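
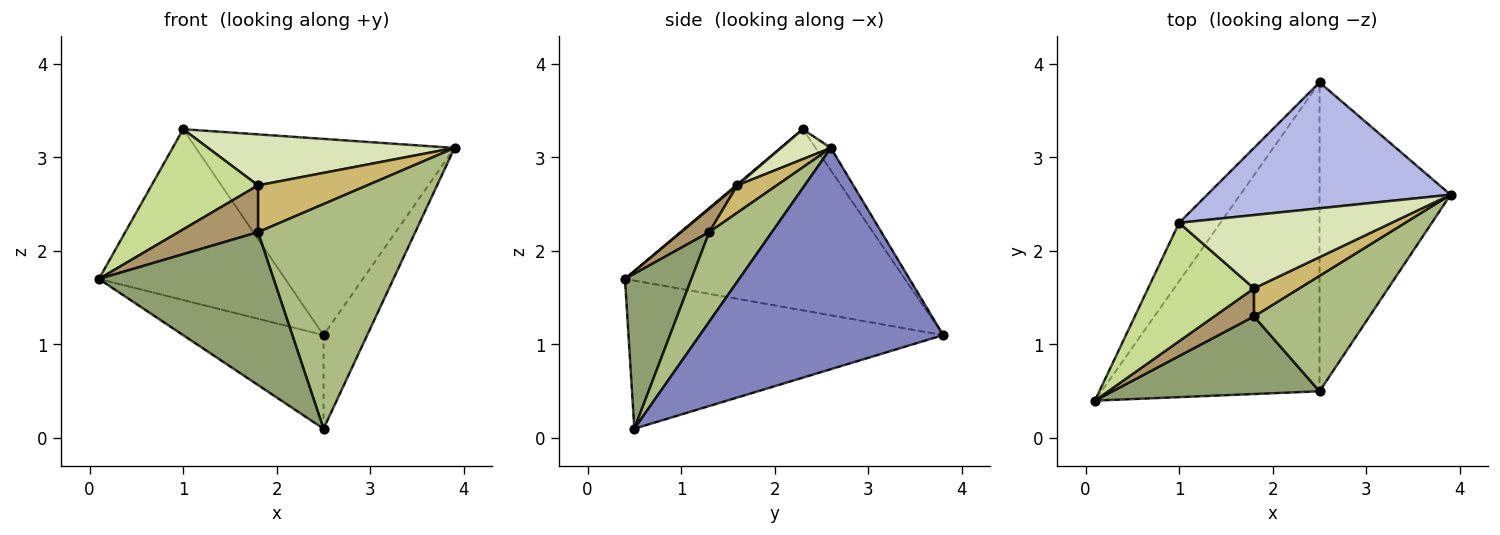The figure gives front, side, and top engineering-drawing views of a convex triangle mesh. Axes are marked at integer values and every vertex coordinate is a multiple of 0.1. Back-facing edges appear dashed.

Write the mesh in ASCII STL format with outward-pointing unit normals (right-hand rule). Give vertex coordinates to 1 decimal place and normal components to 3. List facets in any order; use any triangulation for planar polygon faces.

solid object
 facet normal -0.545 0.243 -0.802
  outer loop
   vertex 2.5 0.5 0.1
   vertex 0.1 0.4 1.7
   vertex 2.5 3.8 1.1
  endloop
 endfacet
 facet normal 0.850 0.153 -0.504
  outer loop
   vertex 2.5 0.5 0.1
   vertex 2.5 3.8 1.1
   vertex 3.9 2.6 3.1
  endloop
 endfacet
 facet normal -0.818 0.544 -0.186
  outer loop
   vertex 1.0 2.3 3.3
   vertex 2.5 3.8 1.1
   vertex 0.1 0.4 1.7
  endloop
 endfacet
 facet normal -0.050 0.841 0.539
  outer loop
   vertex 1.0 2.3 3.3
   vertex 3.9 2.6 3.1
   vertex 2.5 3.8 1.1
  endloop
 endfacet
 facet normal 0.321 -0.844 0.429
  outer loop
   vertex 1.8 1.3 2.2
   vertex 0.1 0.4 1.7
   vertex 2.5 0.5 0.1
  endloop
 endfacet
 facet normal 0.334 -0.838 0.431
  outer loop
   vertex 1.8 1.3 2.2
   vertex 2.5 0.5 0.1
   vertex 3.9 2.6 3.1
  endloop
 endfacet
 facet normal 0.007 -0.646 0.763
  outer loop
   vertex 1.8 1.6 2.7
   vertex 1.0 2.3 3.3
   vertex 0.1 0.4 1.7
  endloop
 endfacet
 facet normal 0.115 -0.567 0.815
  outer loop
   vertex 1.8 1.6 2.7
   vertex 3.9 2.6 3.1
   vertex 1.0 2.3 3.3
  endloop
 endfacet
 facet normal 0.290 -0.821 0.492
  outer loop
   vertex 1.8 1.6 2.7
   vertex 0.1 0.4 1.7
   vertex 1.8 1.3 2.2
  endloop
 endfacet
 facet normal 0.296 -0.819 0.491
  outer loop
   vertex 1.8 1.6 2.7
   vertex 1.8 1.3 2.2
   vertex 3.9 2.6 3.1
  endloop
 endfacet
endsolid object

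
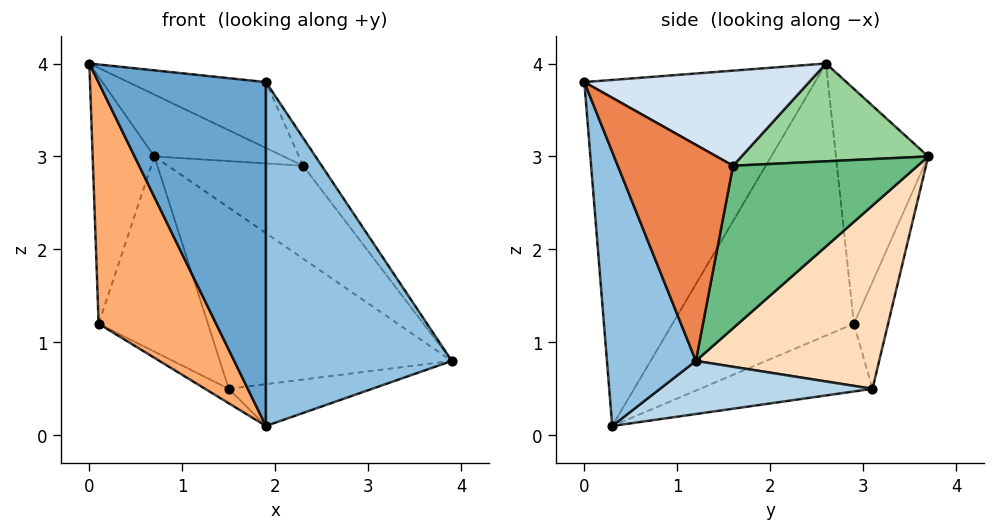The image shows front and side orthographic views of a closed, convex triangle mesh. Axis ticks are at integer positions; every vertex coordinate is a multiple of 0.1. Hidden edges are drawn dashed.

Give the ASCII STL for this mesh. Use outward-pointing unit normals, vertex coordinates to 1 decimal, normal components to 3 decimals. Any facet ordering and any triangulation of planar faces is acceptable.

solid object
 facet normal -0.808 -0.587 -0.048
  outer loop
   vertex 1.9 0.3 0.1
   vertex 1.9 0.0 3.8
   vertex 0.0 2.6 4.0
  endloop
 endfacet
 facet normal 0.430 -0.900 -0.073
  outer loop
   vertex 1.9 0.3 0.1
   vertex 3.9 1.2 0.8
   vertex 1.9 0.0 3.8
  endloop
 endfacet
 facet normal 0.255 0.172 -0.951
  outer loop
   vertex 1.5 3.1 0.5
   vertex 3.9 1.2 0.8
   vertex 1.9 0.3 0.1
  endloop
 endfacet
 facet normal 0.518 0.317 0.794
  outer loop
   vertex 2.3 1.6 2.9
   vertex 0.0 2.6 4.0
   vertex 1.9 0.0 3.8
  endloop
 endfacet
 facet normal 0.800 0.129 0.585
  outer loop
   vertex 2.3 1.6 2.9
   vertex 1.9 0.0 3.8
   vertex 3.9 1.2 0.8
  endloop
 endfacet
 facet normal -0.836 -0.542 -0.088
  outer loop
   vertex 0.1 2.9 1.2
   vertex 1.9 0.3 0.1
   vertex 0.0 2.6 4.0
  endloop
 endfacet
 facet normal -0.453 0.062 -0.889
  outer loop
   vertex 0.1 2.9 1.2
   vertex 1.5 3.1 0.5
   vertex 1.9 0.3 0.1
  endloop
 endfacet
 facet normal 0.620 0.785 0.010
  outer loop
   vertex 0.7 3.7 3.0
   vertex 3.9 1.2 0.8
   vertex 1.5 3.1 0.5
  endloop
 endfacet
 facet normal 0.721 0.528 0.449
  outer loop
   vertex 0.7 3.7 3.0
   vertex 2.3 1.6 2.9
   vertex 3.9 1.2 0.8
  endloop
 endfacet
 facet normal 0.526 0.364 0.769
  outer loop
   vertex 0.7 3.7 3.0
   vertex 0.0 2.6 4.0
   vertex 2.3 1.6 2.9
  endloop
 endfacet
 facet normal -0.831 0.556 0.030
  outer loop
   vertex 0.7 3.7 3.0
   vertex 0.1 2.9 1.2
   vertex 0.0 2.6 4.0
  endloop
 endfacet
 facet normal -0.284 0.908 -0.309
  outer loop
   vertex 0.7 3.7 3.0
   vertex 1.5 3.1 0.5
   vertex 0.1 2.9 1.2
  endloop
 endfacet
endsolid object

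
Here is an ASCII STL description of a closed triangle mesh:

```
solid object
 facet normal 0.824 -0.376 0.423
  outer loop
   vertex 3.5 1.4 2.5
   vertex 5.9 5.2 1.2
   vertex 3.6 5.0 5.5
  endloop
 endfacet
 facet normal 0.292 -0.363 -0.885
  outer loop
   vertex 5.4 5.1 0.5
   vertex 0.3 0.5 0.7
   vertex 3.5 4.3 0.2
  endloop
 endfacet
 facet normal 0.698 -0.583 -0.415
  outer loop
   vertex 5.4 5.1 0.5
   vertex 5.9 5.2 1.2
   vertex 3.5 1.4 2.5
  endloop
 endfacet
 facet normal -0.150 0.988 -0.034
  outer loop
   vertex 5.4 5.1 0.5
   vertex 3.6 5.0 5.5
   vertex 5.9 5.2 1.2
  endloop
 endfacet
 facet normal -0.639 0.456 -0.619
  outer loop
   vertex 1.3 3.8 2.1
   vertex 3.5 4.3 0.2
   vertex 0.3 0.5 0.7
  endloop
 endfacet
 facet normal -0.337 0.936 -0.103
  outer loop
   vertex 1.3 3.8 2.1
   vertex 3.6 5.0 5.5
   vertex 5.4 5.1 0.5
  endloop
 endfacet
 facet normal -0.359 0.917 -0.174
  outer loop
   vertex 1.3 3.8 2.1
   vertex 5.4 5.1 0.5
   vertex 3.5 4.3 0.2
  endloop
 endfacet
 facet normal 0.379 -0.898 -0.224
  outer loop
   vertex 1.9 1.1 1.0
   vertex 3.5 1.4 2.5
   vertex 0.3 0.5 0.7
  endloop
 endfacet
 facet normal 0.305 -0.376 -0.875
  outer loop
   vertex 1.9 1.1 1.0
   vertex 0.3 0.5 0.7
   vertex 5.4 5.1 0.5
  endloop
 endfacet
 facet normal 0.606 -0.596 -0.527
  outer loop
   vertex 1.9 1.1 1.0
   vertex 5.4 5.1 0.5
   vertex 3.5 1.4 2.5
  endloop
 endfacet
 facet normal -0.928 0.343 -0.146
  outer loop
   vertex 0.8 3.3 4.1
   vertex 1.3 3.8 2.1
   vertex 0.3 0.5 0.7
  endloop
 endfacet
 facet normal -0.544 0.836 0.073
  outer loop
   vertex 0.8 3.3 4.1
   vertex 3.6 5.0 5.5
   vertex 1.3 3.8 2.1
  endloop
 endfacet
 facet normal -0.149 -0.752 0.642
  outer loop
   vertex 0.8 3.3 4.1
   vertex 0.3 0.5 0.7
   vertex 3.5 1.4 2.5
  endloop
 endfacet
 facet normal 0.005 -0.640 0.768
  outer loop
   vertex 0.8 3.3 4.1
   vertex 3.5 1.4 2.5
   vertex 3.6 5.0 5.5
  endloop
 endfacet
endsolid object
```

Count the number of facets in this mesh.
14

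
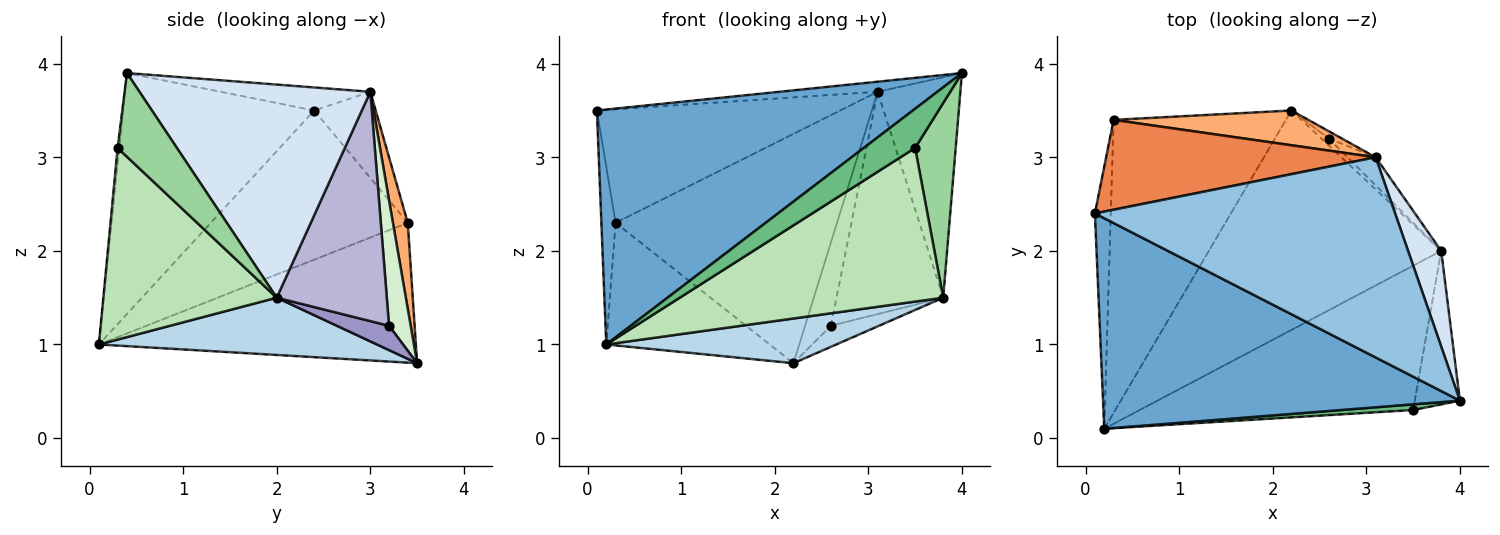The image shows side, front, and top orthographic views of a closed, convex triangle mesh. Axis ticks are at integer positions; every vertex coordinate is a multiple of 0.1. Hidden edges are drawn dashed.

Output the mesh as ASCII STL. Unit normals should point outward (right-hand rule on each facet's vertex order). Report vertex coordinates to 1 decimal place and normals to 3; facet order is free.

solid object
 facet normal -0.411 -0.679 0.608
  outer loop
   vertex 0.2 0.1 1.0
   vertex 4.0 0.4 3.9
   vertex 0.1 2.4 3.5
  endloop
 endfacet
 facet normal -0.076 0.050 0.996
  outer loop
   vertex 3.1 3.0 3.7
   vertex 0.1 2.4 3.5
   vertex 4.0 0.4 3.9
  endloop
 endfacet
 facet normal 0.235 -0.194 -0.952
  outer loop
   vertex 3.8 2.0 1.5
   vertex 0.2 0.1 1.0
   vertex 2.2 3.5 0.8
  endloop
 endfacet
 facet normal 0.932 0.334 0.145
  outer loop
   vertex 3.8 2.0 1.5
   vertex 3.1 3.0 3.7
   vertex 4.0 0.4 3.9
  endloop
 endfacet
 facet normal -0.194 0.769 0.609
  outer loop
   vertex 0.3 3.4 2.3
   vertex 0.1 2.4 3.5
   vertex 3.1 3.0 3.7
  endloop
 endfacet
 facet normal 0.066 0.987 0.150
  outer loop
   vertex 0.3 3.4 2.3
   vertex 3.1 3.0 3.7
   vertex 2.2 3.5 0.8
  endloop
 endfacet
 facet normal -0.992 0.072 -0.106
  outer loop
   vertex 0.3 3.4 2.3
   vertex 0.2 0.1 1.0
   vertex 0.1 2.4 3.5
  endloop
 endfacet
 facet normal -0.599 0.309 -0.738
  outer loop
   vertex 0.3 3.4 2.3
   vertex 2.2 3.5 0.8
   vertex 0.2 0.1 1.0
  endloop
 endfacet
 facet normal -0.031 -0.989 0.143
  outer loop
   vertex 3.5 0.3 3.1
   vertex 4.0 0.4 3.9
   vertex 0.2 0.1 1.0
  endloop
 endfacet
 facet normal 0.754 -0.516 -0.407
  outer loop
   vertex 3.5 0.3 3.1
   vertex 3.8 2.0 1.5
   vertex 4.0 0.4 3.9
  endloop
 endfacet
 facet normal 0.433 -0.657 -0.617
  outer loop
   vertex 3.5 0.3 3.1
   vertex 0.2 0.1 1.0
   vertex 3.8 2.0 1.5
  endloop
 endfacet
 facet normal 0.641 0.765 -0.067
  outer loop
   vertex 2.6 3.2 1.2
   vertex 2.2 3.5 0.8
   vertex 3.1 3.0 3.7
  endloop
 endfacet
 facet normal 0.717 0.662 -0.221
  outer loop
   vertex 2.6 3.2 1.2
   vertex 3.8 2.0 1.5
   vertex 2.2 3.5 0.8
  endloop
 endfacet
 facet normal 0.715 0.693 -0.088
  outer loop
   vertex 2.6 3.2 1.2
   vertex 3.1 3.0 3.7
   vertex 3.8 2.0 1.5
  endloop
 endfacet
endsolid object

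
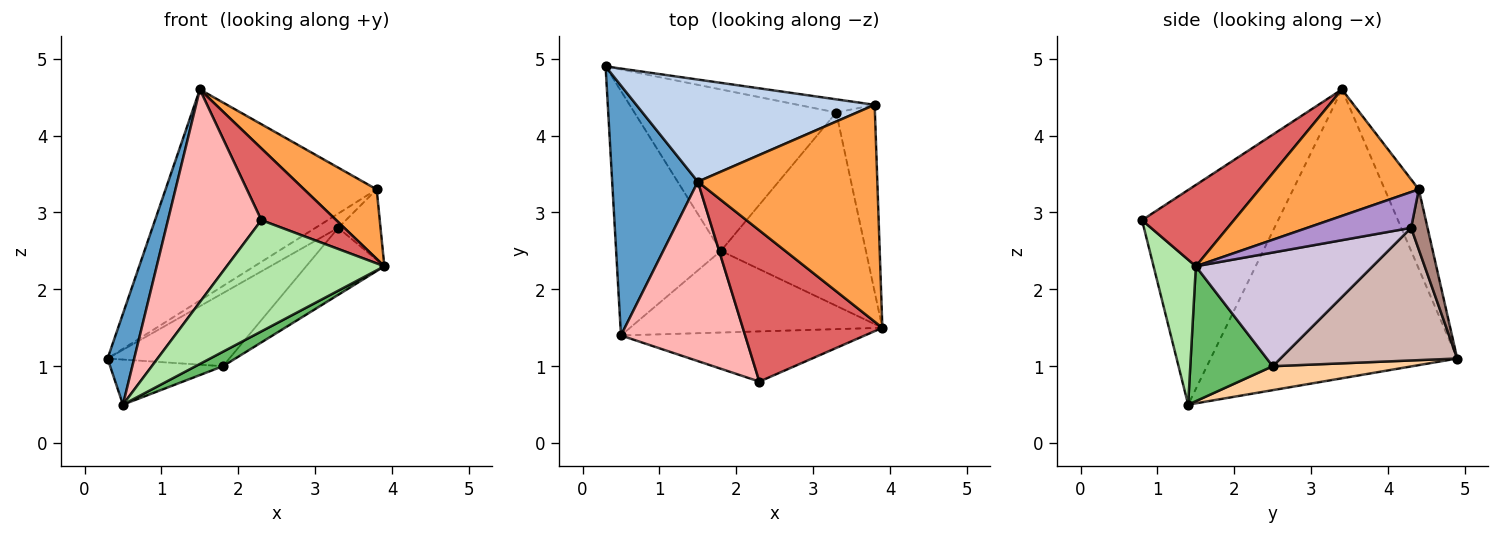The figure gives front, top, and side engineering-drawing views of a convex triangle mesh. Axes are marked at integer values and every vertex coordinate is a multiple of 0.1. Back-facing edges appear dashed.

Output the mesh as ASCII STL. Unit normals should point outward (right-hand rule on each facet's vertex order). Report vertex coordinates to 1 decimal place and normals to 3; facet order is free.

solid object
 facet normal -0.954 -0.103 0.283
  outer loop
   vertex 1.5 3.4 4.6
   vertex 0.3 4.9 1.1
   vertex 0.5 1.4 0.5
  endloop
 endfacet
 facet normal -0.144 0.891 0.431
  outer loop
   vertex 3.8 4.4 3.3
   vertex 0.3 4.9 1.1
   vertex 1.5 3.4 4.6
  endloop
 endfacet
 facet normal 0.557 -0.253 0.791
  outer loop
   vertex 3.8 4.4 3.3
   vertex 1.5 3.4 4.6
   vertex 3.9 1.5 2.3
  endloop
 endfacet
 facet normal 0.219 0.177 -0.959
  outer loop
   vertex 1.8 2.5 1.0
   vertex 0.5 1.4 0.5
   vertex 0.3 4.9 1.1
  endloop
 endfacet
 facet normal 0.466 -0.154 -0.871
  outer loop
   vertex 1.8 2.5 1.0
   vertex 3.9 1.5 2.3
   vertex 0.5 1.4 0.5
  endloop
 endfacet
 facet normal 0.238 -0.885 -0.400
  outer loop
   vertex 2.3 0.8 2.9
   vertex 0.5 1.4 0.5
   vertex 3.9 1.5 2.3
  endloop
 endfacet
 facet normal 0.466 -0.379 0.799
  outer loop
   vertex 2.3 0.8 2.9
   vertex 3.9 1.5 2.3
   vertex 1.5 3.4 4.6
  endloop
 endfacet
 facet normal -0.744 -0.511 0.431
  outer loop
   vertex 2.3 0.8 2.9
   vertex 1.5 3.4 4.6
   vertex 0.5 1.4 0.5
  endloop
 endfacet
 facet normal 0.654 0.267 -0.708
  outer loop
   vertex 3.3 4.3 2.8
   vertex 3.8 4.4 3.3
   vertex 3.9 1.5 2.3
  endloop
 endfacet
 facet normal 0.595 0.263 -0.759
  outer loop
   vertex 3.3 4.3 2.8
   vertex 3.9 1.5 2.3
   vertex 1.8 2.5 1.0
  endloop
 endfacet
 facet normal 0.469 0.649 -0.599
  outer loop
   vertex 3.3 4.3 2.8
   vertex 0.3 4.9 1.1
   vertex 3.8 4.4 3.3
  endloop
 endfacet
 facet normal 0.514 0.354 -0.782
  outer loop
   vertex 3.3 4.3 2.8
   vertex 1.8 2.5 1.0
   vertex 0.3 4.9 1.1
  endloop
 endfacet
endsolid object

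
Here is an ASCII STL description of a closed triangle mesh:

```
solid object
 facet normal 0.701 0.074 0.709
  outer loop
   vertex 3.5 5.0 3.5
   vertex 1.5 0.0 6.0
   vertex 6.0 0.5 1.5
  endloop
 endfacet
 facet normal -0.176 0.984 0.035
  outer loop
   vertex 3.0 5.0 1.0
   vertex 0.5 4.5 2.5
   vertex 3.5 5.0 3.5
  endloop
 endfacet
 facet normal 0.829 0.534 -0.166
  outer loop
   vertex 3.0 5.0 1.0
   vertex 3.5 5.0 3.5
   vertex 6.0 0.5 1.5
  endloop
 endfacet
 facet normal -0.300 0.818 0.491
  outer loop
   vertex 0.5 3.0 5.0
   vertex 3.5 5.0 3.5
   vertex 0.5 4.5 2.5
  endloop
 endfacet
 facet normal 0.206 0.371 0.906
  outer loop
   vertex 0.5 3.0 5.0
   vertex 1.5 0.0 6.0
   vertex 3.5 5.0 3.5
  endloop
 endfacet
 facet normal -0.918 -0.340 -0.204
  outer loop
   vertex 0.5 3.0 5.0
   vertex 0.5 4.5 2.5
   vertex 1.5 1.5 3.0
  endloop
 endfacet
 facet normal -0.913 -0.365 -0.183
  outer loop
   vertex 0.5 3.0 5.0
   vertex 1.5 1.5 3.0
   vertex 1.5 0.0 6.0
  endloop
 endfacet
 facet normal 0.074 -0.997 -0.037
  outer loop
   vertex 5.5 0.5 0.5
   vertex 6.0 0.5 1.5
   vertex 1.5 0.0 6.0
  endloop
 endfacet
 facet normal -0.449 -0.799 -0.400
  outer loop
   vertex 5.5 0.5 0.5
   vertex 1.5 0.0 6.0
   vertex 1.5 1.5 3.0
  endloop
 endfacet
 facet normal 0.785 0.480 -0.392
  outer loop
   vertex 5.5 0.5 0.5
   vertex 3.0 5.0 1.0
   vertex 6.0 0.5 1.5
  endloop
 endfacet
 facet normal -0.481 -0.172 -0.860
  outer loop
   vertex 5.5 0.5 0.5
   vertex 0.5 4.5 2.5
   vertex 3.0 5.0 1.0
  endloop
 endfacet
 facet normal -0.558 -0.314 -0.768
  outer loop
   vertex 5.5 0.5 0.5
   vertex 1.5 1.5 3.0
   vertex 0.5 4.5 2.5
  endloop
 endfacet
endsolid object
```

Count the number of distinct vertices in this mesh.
8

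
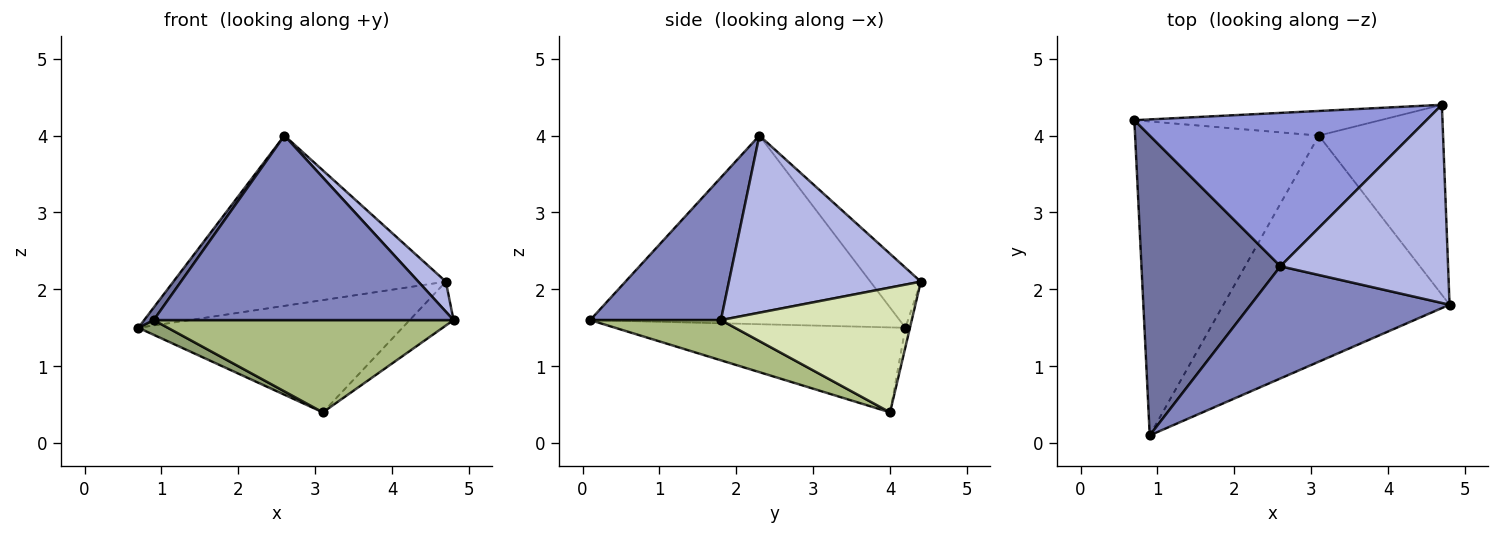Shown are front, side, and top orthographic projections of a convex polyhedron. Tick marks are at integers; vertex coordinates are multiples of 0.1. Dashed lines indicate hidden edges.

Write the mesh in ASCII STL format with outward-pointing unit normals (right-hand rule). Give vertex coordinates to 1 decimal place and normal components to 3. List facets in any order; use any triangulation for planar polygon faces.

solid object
 facet normal -0.805 -0.025 0.593
  outer loop
   vertex 2.6 2.3 4.0
   vertex 0.7 4.2 1.5
   vertex 0.9 0.1 1.6
  endloop
 endfacet
 facet normal 0.349 -0.801 0.487
  outer loop
   vertex 2.6 2.3 4.0
   vertex 0.9 0.1 1.6
   vertex 4.8 1.8 1.6
  endloop
 endfacet
 facet normal -0.136 0.736 0.663
  outer loop
   vertex 4.7 4.4 2.1
   vertex 0.7 4.2 1.5
   vertex 2.6 2.3 4.0
  endloop
 endfacet
 facet normal 0.722 -0.104 0.684
  outer loop
   vertex 4.7 4.4 2.1
   vertex 2.6 2.3 4.0
   vertex 4.8 1.8 1.6
  endloop
 endfacet
 facet normal -0.419 -0.043 -0.907
  outer loop
   vertex 3.1 4.0 0.4
   vertex 0.9 0.1 1.6
   vertex 0.7 4.2 1.5
  endloop
 endfacet
 facet normal 0.162 -0.373 -0.914
  outer loop
   vertex 3.1 4.0 0.4
   vertex 4.8 1.8 1.6
   vertex 0.9 0.1 1.6
  endloop
 endfacet
 facet normal -0.017 0.977 -0.214
  outer loop
   vertex 3.1 4.0 0.4
   vertex 0.7 4.2 1.5
   vertex 4.7 4.4 2.1
  endloop
 endfacet
 facet normal 0.700 0.161 -0.696
  outer loop
   vertex 3.1 4.0 0.4
   vertex 4.7 4.4 2.1
   vertex 4.8 1.8 1.6
  endloop
 endfacet
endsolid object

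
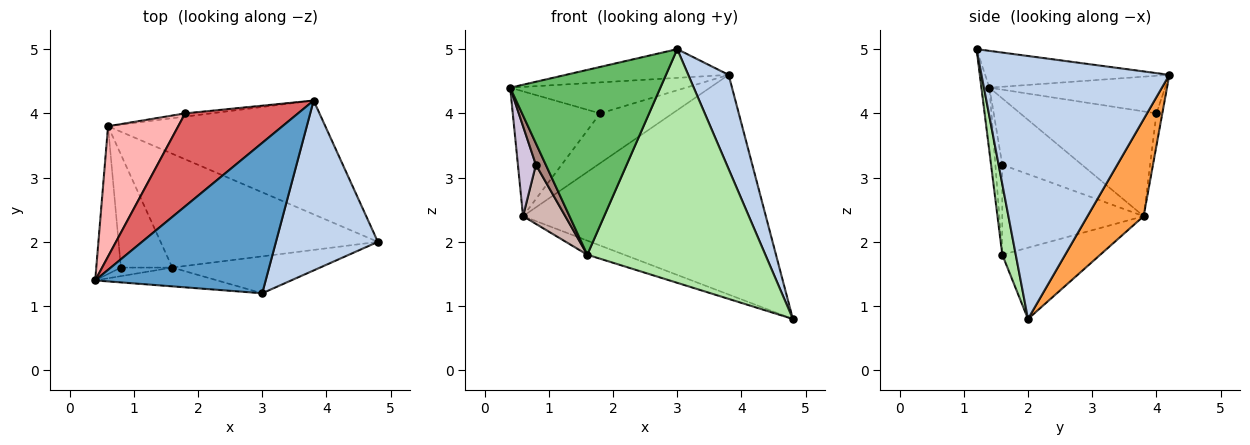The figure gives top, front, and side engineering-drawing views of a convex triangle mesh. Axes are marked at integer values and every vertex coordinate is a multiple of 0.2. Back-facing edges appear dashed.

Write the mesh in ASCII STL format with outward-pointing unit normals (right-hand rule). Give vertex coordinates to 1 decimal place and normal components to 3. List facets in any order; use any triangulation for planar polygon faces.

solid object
 facet normal -0.208 0.183 0.961
  outer loop
   vertex 3.0 1.2 5.0
   vertex 3.8 4.2 4.6
   vertex 0.4 1.4 4.4
  endloop
 endfacet
 facet normal 0.914 -0.197 0.354
  outer loop
   vertex 3.0 1.2 5.0
   vertex 4.8 2.0 0.8
   vertex 3.8 4.2 4.6
  endloop
 endfacet
 facet normal 0.201 0.870 -0.451
  outer loop
   vertex 0.6 3.8 2.4
   vertex 3.8 4.2 4.6
   vertex 4.8 2.0 0.8
  endloop
 endfacet
 facet normal -0.309 0.117 -0.944
  outer loop
   vertex 1.6 1.6 1.8
   vertex 0.6 3.8 2.4
   vertex 4.8 2.0 0.8
  endloop
 endfacet
 facet normal -0.053 -0.993 -0.101
  outer loop
   vertex 1.6 1.6 1.8
   vertex 3.0 1.2 5.0
   vertex 0.4 1.4 4.4
  endloop
 endfacet
 facet normal 0.074 -0.985 -0.156
  outer loop
   vertex 1.6 1.6 1.8
   vertex 4.8 2.0 0.8
   vertex 3.0 1.2 5.0
  endloop
 endfacet
 facet normal -0.302 0.302 0.905
  outer loop
   vertex 1.8 4.0 4.0
   vertex 0.4 1.4 4.4
   vertex 3.8 4.2 4.6
  endloop
 endfacet
 facet normal -0.733 0.470 0.491
  outer loop
   vertex 1.8 4.0 4.0
   vertex 0.6 3.8 2.4
   vertex 0.4 1.4 4.4
  endloop
 endfacet
 facet normal -0.080 0.995 -0.064
  outer loop
   vertex 1.8 4.0 4.0
   vertex 3.8 4.2 4.6
   vertex 0.6 3.8 2.4
  endloop
 endfacet
 facet normal -0.917 -0.207 -0.340
  outer loop
   vertex 0.8 1.6 3.2
   vertex 0.4 1.4 4.4
   vertex 0.6 3.8 2.4
  endloop
 endfacet
 facet normal -0.545 -0.778 -0.311
  outer loop
   vertex 0.8 1.6 3.2
   vertex 1.6 1.6 1.8
   vertex 0.4 1.4 4.4
  endloop
 endfacet
 facet normal -0.840 -0.251 -0.480
  outer loop
   vertex 0.8 1.6 3.2
   vertex 0.6 3.8 2.4
   vertex 1.6 1.6 1.8
  endloop
 endfacet
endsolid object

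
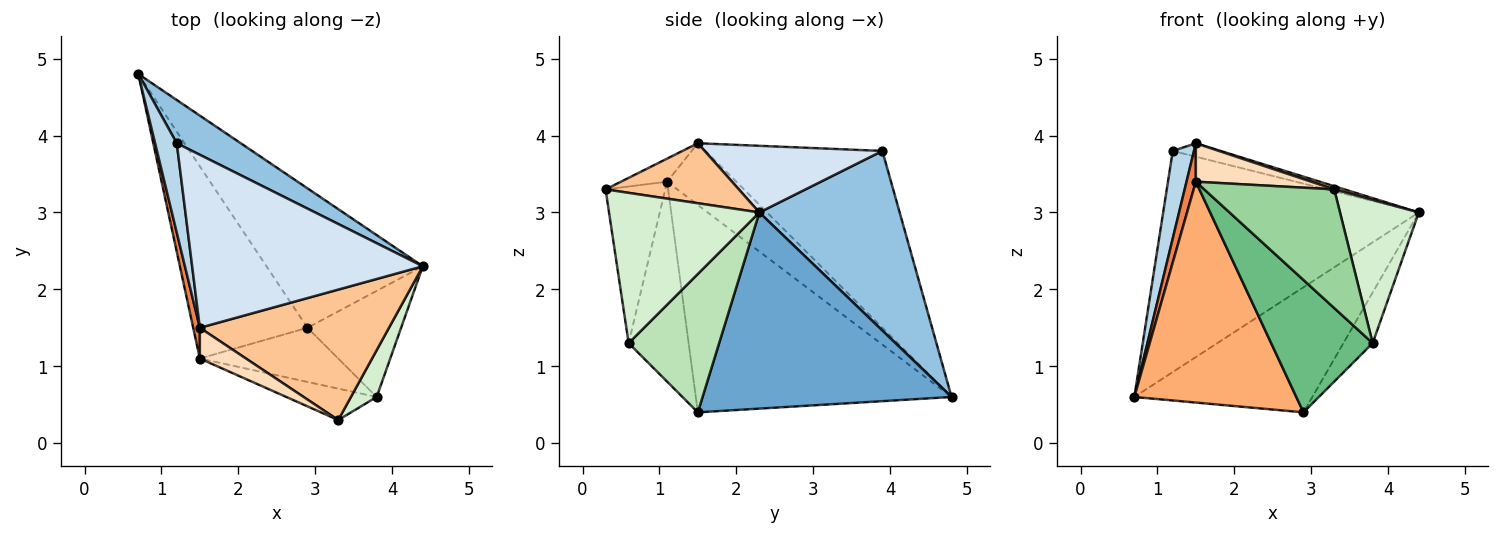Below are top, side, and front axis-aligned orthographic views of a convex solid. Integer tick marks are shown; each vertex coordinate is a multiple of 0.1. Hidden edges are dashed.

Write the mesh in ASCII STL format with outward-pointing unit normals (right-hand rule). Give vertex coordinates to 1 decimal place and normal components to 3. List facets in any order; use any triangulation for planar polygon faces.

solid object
 facet normal 0.683 0.488 -0.544
  outer loop
   vertex 2.9 1.5 0.4
   vertex 0.7 4.8 0.6
   vertex 4.4 2.3 3.0
  endloop
 endfacet
 facet normal 0.474 0.864 0.169
  outer loop
   vertex 1.2 3.9 3.8
   vertex 4.4 2.3 3.0
   vertex 0.7 4.8 0.6
  endloop
 endfacet
 facet normal -0.986 -0.118 0.121
  outer loop
   vertex 1.2 3.9 3.8
   vertex 0.7 4.8 0.6
   vertex 1.5 1.5 3.9
  endloop
 endfacet
 facet normal 0.277 0.075 0.958
  outer loop
   vertex 1.2 3.9 3.8
   vertex 1.5 1.5 3.9
   vertex 4.4 2.3 3.0
  endloop
 endfacet
 facet normal -0.985 -0.133 0.106
  outer loop
   vertex 1.5 1.1 3.4
   vertex 1.5 1.5 3.9
   vertex 0.7 4.8 0.6
  endloop
 endfacet
 facet normal -0.766 -0.485 -0.422
  outer loop
   vertex 1.5 1.1 3.4
   vertex 0.7 4.8 0.6
   vertex 2.9 1.5 0.4
  endloop
 endfacet
 facet normal 0.302 -0.023 0.953
  outer loop
   vertex 3.3 0.3 3.3
   vertex 4.4 2.3 3.0
   vertex 1.5 1.5 3.9
  endloop
 endfacet
 facet normal -0.298 -0.745 0.596
  outer loop
   vertex 3.3 0.3 3.3
   vertex 1.5 1.5 3.9
   vertex 1.5 1.1 3.4
  endloop
 endfacet
 facet normal -0.480 -0.812 -0.332
  outer loop
   vertex 3.8 0.6 1.3
   vertex 1.5 1.1 3.4
   vertex 2.9 1.5 0.4
  endloop
 endfacet
 facet normal -0.406 -0.884 -0.234
  outer loop
   vertex 3.8 0.6 1.3
   vertex 3.3 0.3 3.3
   vertex 1.5 1.1 3.4
  endloop
 endfacet
 facet normal 0.800 0.259 -0.541
  outer loop
   vertex 3.8 0.6 1.3
   vertex 2.9 1.5 0.4
   vertex 4.4 2.3 3.0
  endloop
 endfacet
 facet normal 0.876 -0.459 0.150
  outer loop
   vertex 3.8 0.6 1.3
   vertex 4.4 2.3 3.0
   vertex 3.3 0.3 3.3
  endloop
 endfacet
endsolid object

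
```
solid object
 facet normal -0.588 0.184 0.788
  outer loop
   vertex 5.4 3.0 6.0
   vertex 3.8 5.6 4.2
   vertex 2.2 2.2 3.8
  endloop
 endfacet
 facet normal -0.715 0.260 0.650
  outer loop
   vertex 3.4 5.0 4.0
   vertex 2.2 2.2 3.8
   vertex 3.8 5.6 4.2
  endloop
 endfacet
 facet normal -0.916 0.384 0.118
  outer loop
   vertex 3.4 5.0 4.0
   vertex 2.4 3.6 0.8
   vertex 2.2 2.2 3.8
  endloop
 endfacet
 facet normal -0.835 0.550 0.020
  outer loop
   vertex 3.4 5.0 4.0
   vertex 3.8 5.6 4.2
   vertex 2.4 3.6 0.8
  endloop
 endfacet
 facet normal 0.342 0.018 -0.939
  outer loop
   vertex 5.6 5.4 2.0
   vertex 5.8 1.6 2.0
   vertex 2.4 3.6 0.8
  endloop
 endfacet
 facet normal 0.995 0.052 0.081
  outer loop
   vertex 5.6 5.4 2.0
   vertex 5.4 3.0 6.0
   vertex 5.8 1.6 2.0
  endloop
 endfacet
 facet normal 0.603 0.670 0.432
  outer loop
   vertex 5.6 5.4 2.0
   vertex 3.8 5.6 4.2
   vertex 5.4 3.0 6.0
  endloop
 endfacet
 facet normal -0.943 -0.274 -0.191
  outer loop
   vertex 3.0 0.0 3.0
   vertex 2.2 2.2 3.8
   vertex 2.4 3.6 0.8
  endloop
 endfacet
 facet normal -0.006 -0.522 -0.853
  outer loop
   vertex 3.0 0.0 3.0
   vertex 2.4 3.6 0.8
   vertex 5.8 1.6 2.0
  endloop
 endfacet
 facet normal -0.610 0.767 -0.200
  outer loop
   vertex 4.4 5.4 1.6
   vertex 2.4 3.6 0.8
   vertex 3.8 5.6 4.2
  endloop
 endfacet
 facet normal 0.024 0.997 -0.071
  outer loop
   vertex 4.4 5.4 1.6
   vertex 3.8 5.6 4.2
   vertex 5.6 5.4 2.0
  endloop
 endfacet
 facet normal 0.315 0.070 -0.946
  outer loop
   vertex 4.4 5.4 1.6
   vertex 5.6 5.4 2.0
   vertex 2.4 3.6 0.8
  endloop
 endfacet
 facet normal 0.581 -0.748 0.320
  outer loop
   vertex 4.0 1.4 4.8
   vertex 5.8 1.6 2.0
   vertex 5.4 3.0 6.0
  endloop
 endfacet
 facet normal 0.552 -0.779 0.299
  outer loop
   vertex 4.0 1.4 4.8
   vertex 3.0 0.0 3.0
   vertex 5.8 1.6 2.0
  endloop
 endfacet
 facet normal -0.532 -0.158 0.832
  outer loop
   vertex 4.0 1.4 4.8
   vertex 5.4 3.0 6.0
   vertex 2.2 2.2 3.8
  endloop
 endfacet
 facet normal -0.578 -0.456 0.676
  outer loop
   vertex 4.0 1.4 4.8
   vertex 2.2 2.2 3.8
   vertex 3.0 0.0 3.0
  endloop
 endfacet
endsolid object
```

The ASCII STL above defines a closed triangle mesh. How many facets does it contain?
16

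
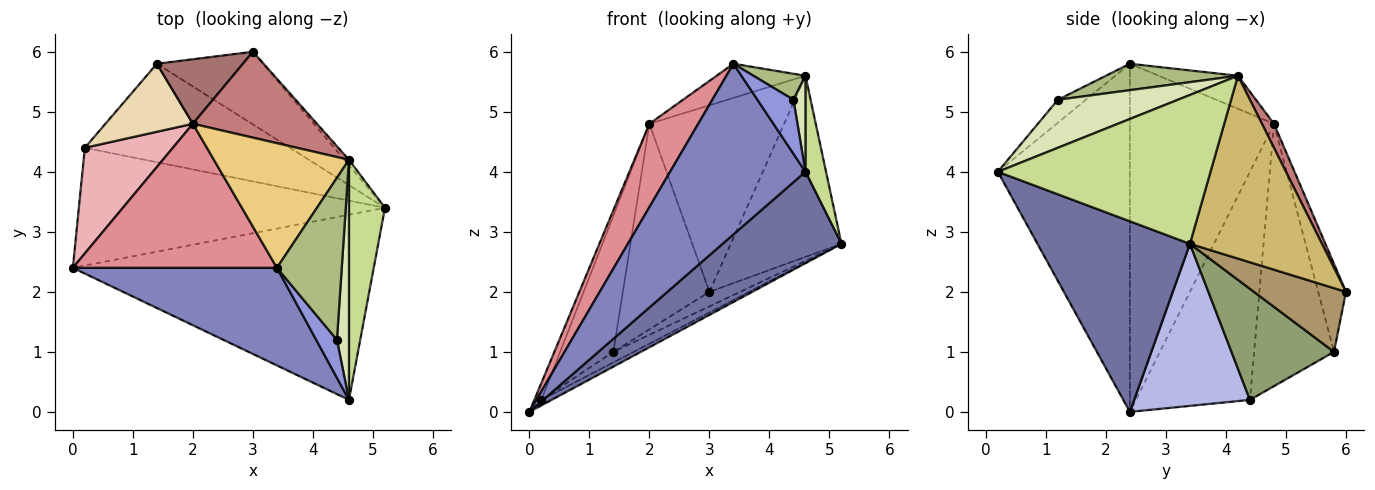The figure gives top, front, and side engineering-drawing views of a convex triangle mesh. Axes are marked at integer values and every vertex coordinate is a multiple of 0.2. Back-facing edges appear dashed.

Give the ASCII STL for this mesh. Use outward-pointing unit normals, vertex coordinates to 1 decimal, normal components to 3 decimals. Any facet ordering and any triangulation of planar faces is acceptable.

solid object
 facet normal 0.494 -0.385 -0.780
  outer loop
   vertex 4.6 0.2 4.0
   vertex 0.0 2.4 0.0
   vertex 5.2 3.4 2.8
  endloop
 endfacet
 facet normal -0.646 -0.662 0.379
  outer loop
   vertex 3.4 2.4 5.8
   vertex 0.0 2.4 0.0
   vertex 4.6 0.2 4.0
  endloop
 endfacet
 facet normal -0.537 -0.690 0.486
  outer loop
   vertex 4.4 1.2 5.2
   vertex 3.4 2.4 5.8
   vertex 4.6 0.2 4.0
  endloop
 endfacet
 facet normal 0.467 0.042 -0.883
  outer loop
   vertex 0.2 4.4 0.2
   vertex 5.2 3.4 2.8
   vertex 0.0 2.4 0.0
  endloop
 endfacet
 facet normal 0.474 0.094 -0.875
  outer loop
   vertex 0.2 4.4 0.2
   vertex 1.4 5.8 1.0
   vertex 5.2 3.4 2.8
  endloop
 endfacet
 facet normal 0.373 -0.147 0.916
  outer loop
   vertex 4.6 4.2 5.6
   vertex 3.4 2.4 5.8
   vertex 4.4 1.2 5.2
  endloop
 endfacet
 facet normal 0.968 -0.094 0.234
  outer loop
   vertex 4.6 4.2 5.6
   vertex 4.6 0.2 4.0
   vertex 5.2 3.4 2.8
  endloop
 endfacet
 facet normal 0.966 -0.097 0.241
  outer loop
   vertex 4.6 4.2 5.6
   vertex 4.4 1.2 5.2
   vertex 4.6 0.2 4.0
  endloop
 endfacet
 facet normal 0.507 0.169 -0.845
  outer loop
   vertex 3.0 6.0 2.0
   vertex 5.2 3.4 2.8
   vertex 1.4 5.8 1.0
  endloop
 endfacet
 facet normal 0.766 0.642 -0.019
  outer loop
   vertex 3.0 6.0 2.0
   vertex 4.6 4.2 5.6
   vertex 5.2 3.4 2.8
  endloop
 endfacet
 facet normal -0.229 0.257 0.939
  outer loop
   vertex 2.0 4.8 4.8
   vertex 3.4 2.4 5.8
   vertex 4.6 4.2 5.6
  endloop
 endfacet
 facet normal -0.802 0.535 0.267
  outer loop
   vertex 2.0 4.8 4.8
   vertex 1.4 5.8 1.0
   vertex 0.2 4.4 0.2
  endloop
 endfacet
 facet normal -0.293 0.912 0.286
  outer loop
   vertex 2.0 4.8 4.8
   vertex 3.0 6.0 2.0
   vertex 1.4 5.8 1.0
  endloop
 endfacet
 facet normal 0.081 0.905 0.417
  outer loop
   vertex 2.0 4.8 4.8
   vertex 4.6 4.2 5.6
   vertex 3.0 6.0 2.0
  endloop
 endfacet
 facet normal -0.828 -0.281 0.485
  outer loop
   vertex 2.0 4.8 4.8
   vertex 0.0 2.4 0.0
   vertex 3.4 2.4 5.8
  endloop
 endfacet
 facet normal -0.931 0.057 0.359
  outer loop
   vertex 2.0 4.8 4.8
   vertex 0.2 4.4 0.2
   vertex 0.0 2.4 0.0
  endloop
 endfacet
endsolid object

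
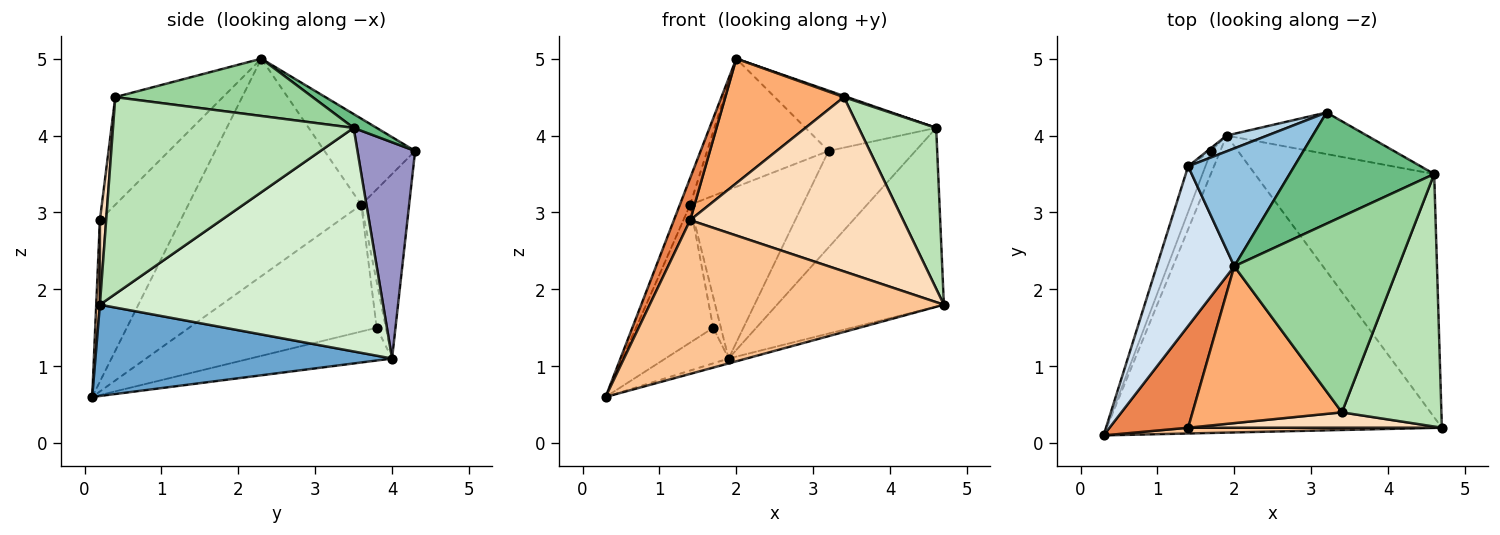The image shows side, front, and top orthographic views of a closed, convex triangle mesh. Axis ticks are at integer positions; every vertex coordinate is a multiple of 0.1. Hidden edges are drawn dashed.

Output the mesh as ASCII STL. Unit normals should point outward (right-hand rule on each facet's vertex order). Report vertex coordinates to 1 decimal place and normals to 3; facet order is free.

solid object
 facet normal 0.263 0.016 -0.965
  outer loop
   vertex 1.9 4.0 1.1
   vertex 4.7 0.2 1.8
   vertex 0.3 0.1 0.6
  endloop
 endfacet
 facet normal -0.482 0.645 0.593
  outer loop
   vertex 1.4 3.6 3.1
   vertex 2.0 2.3 5.0
   vertex 3.2 4.3 3.8
  endloop
 endfacet
 facet normal -0.390 0.917 0.086
  outer loop
   vertex 1.4 3.6 3.1
   vertex 3.2 4.3 3.8
   vertex 1.9 4.0 1.1
  endloop
 endfacet
 facet normal -0.940 0.056 0.335
  outer loop
   vertex 1.4 3.6 3.1
   vertex 0.3 0.1 0.6
   vertex 2.0 2.3 5.0
  endloop
 endfacet
 facet normal -0.885 -0.178 0.431
  outer loop
   vertex 1.4 0.2 2.9
   vertex 2.0 2.3 5.0
   vertex 0.3 0.1 0.6
  endloop
 endfacet
 facet normal -0.491 -0.542 0.682
  outer loop
   vertex 1.4 0.2 2.9
   vertex 3.4 0.4 4.5
   vertex 2.0 2.3 5.0
  endloop
 endfacet
 facet normal 0.012 -0.999 0.037
  outer loop
   vertex 1.4 0.2 2.9
   vertex 0.3 0.1 0.6
   vertex 4.7 0.2 1.8
  endloop
 endfacet
 facet normal 0.029 -0.996 0.088
  outer loop
   vertex 1.4 0.2 2.9
   vertex 4.7 0.2 1.8
   vertex 3.4 0.4 4.5
  endloop
 endfacet
 facet normal 0.084 0.475 0.876
  outer loop
   vertex 4.6 3.5 4.1
   vertex 3.2 4.3 3.8
   vertex 2.0 2.3 5.0
  endloop
 endfacet
 facet normal 0.329 -0.006 0.944
  outer loop
   vertex 4.6 3.5 4.1
   vertex 2.0 2.3 5.0
   vertex 3.4 0.4 4.5
  endloop
 endfacet
 facet normal 0.858 -0.276 0.433
  outer loop
   vertex 4.6 3.5 4.1
   vertex 3.4 0.4 4.5
   vertex 4.7 0.2 1.8
  endloop
 endfacet
 facet normal 0.709 0.418 -0.568
  outer loop
   vertex 4.6 3.5 4.1
   vertex 4.7 0.2 1.8
   vertex 1.9 4.0 1.1
  endloop
 endfacet
 facet normal 0.521 0.784 -0.338
  outer loop
   vertex 4.6 3.5 4.1
   vertex 1.9 4.0 1.1
   vertex 3.2 4.3 3.8
  endloop
 endfacet
 facet normal -0.885 0.395 -0.245
  outer loop
   vertex 1.7 3.8 1.5
   vertex 1.9 4.0 1.1
   vertex 0.3 0.1 0.6
  endloop
 endfacet
 facet normal -0.918 0.378 -0.125
  outer loop
   vertex 1.7 3.8 1.5
   vertex 0.3 0.1 0.6
   vertex 1.4 3.6 3.1
  endloop
 endfacet
 facet normal -0.767 0.639 -0.064
  outer loop
   vertex 1.7 3.8 1.5
   vertex 1.4 3.6 3.1
   vertex 1.9 4.0 1.1
  endloop
 endfacet
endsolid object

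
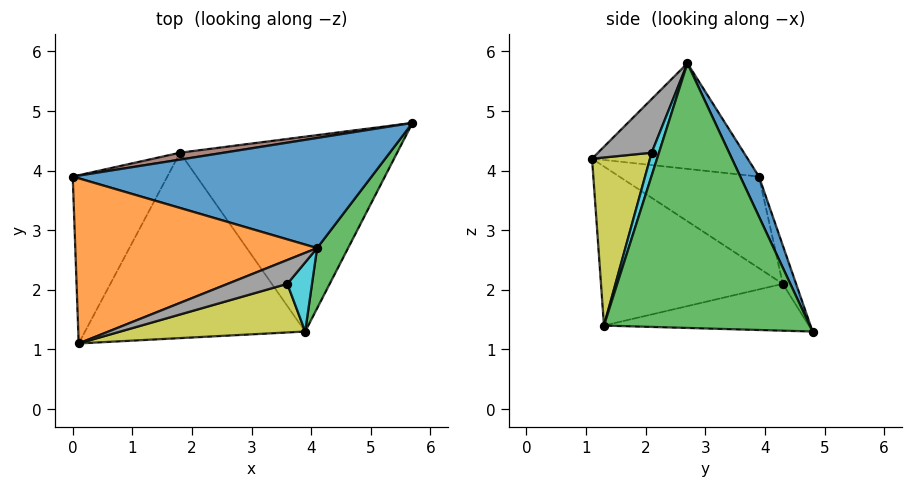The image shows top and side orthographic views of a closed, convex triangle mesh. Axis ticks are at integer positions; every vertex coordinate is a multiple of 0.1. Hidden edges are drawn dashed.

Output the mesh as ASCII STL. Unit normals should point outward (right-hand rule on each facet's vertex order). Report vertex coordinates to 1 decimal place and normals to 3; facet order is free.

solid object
 facet normal 0.059 0.896 0.439
  outer loop
   vertex 4.1 2.7 5.8
   vertex 5.7 4.8 1.3
   vertex 0.0 3.9 3.9
  endloop
 endfacet
 facet normal -0.399 0.084 0.913
  outer loop
   vertex 4.1 2.7 5.8
   vertex 0.0 3.9 3.9
   vertex 0.1 1.1 4.2
  endloop
 endfacet
 facet normal 0.886 -0.453 0.104
  outer loop
   vertex 3.9 1.3 1.4
   vertex 5.7 4.8 1.3
   vertex 4.1 2.7 5.8
  endloop
 endfacet
 facet normal -0.692 -0.101 -0.715
  outer loop
   vertex 1.8 4.3 2.1
   vertex 0.1 1.1 4.2
   vertex 0.0 3.9 3.9
  endloop
 endfacet
 facet normal -0.572 -0.216 -0.792
  outer loop
   vertex 1.8 4.3 2.1
   vertex 3.9 1.3 1.4
   vertex 0.1 1.1 4.2
  endloop
 endfacet
 facet normal -0.103 0.988 0.117
  outer loop
   vertex 1.8 4.3 2.1
   vertex 0.0 3.9 3.9
   vertex 5.7 4.8 1.3
  endloop
 endfacet
 facet normal -0.210 0.080 -0.974
  outer loop
   vertex 1.8 4.3 2.1
   vertex 5.7 4.8 1.3
   vertex 3.9 1.3 1.4
  endloop
 endfacet
 facet normal 0.256 -0.924 0.284
  outer loop
   vertex 3.6 2.1 4.3
   vertex 4.1 2.7 5.8
   vertex 0.1 1.1 4.2
  endloop
 endfacet
 facet normal 0.256 -0.925 0.282
  outer loop
   vertex 3.6 2.1 4.3
   vertex 0.1 1.1 4.2
   vertex 3.9 1.3 1.4
  endloop
 endfacet
 facet normal 0.262 -0.923 0.282
  outer loop
   vertex 3.6 2.1 4.3
   vertex 3.9 1.3 1.4
   vertex 4.1 2.7 5.8
  endloop
 endfacet
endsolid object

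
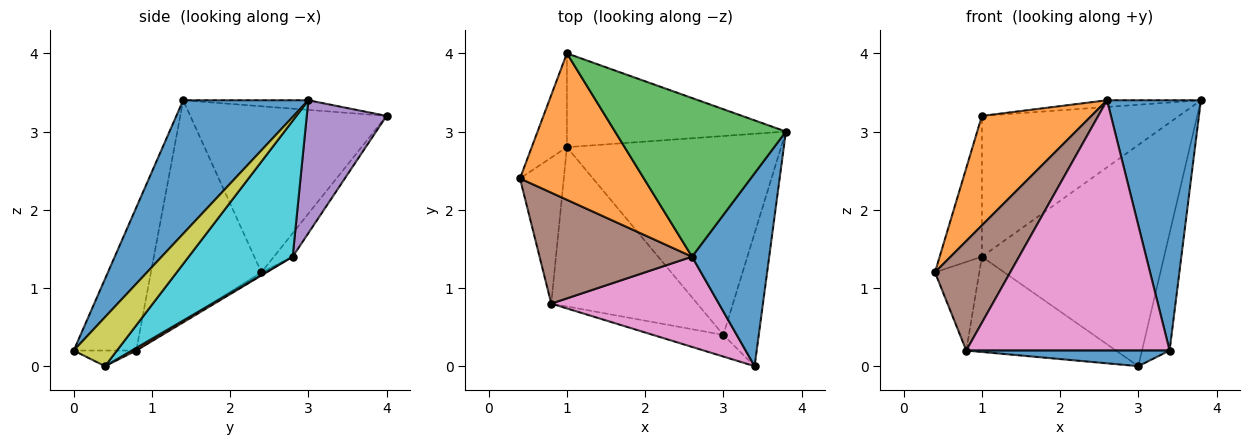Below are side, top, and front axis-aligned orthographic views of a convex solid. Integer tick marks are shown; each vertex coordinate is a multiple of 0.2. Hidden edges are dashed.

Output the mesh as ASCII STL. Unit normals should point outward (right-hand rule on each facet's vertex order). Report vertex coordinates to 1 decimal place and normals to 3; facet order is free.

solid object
 facet normal 0.726 -0.545 0.420
  outer loop
   vertex 2.6 1.4 3.4
   vertex 3.4 0.0 0.2
   vertex 3.8 3.0 3.4
  endloop
 endfacet
 facet normal -0.732 -0.408 0.546
  outer loop
   vertex 1.0 4.0 3.2
   vertex 0.4 2.4 1.2
   vertex 2.6 1.4 3.4
  endloop
 endfacet
 facet normal -0.056 0.042 0.998
  outer loop
   vertex 1.0 4.0 3.2
   vertex 2.6 1.4 3.4
   vertex 3.8 3.0 3.4
  endloop
 endfacet
 facet normal -0.347 0.780 -0.520
  outer loop
   vertex 1.0 2.8 1.4
   vertex 0.4 2.4 1.2
   vertex 1.0 4.0 3.2
  endloop
 endfacet
 facet normal 0.319 0.789 -0.526
  outer loop
   vertex 1.0 2.8 1.4
   vertex 1.0 4.0 3.2
   vertex 3.8 3.0 3.4
  endloop
 endfacet
 facet normal -0.718 -0.489 0.495
  outer loop
   vertex 0.8 0.8 0.2
   vertex 2.6 1.4 3.4
   vertex 0.4 2.4 1.2
  endloop
 endfacet
 facet normal -0.278 -0.904 0.326
  outer loop
   vertex 0.8 0.8 0.2
   vertex 3.4 0.0 0.2
   vertex 2.6 1.4 3.4
  endloop
 endfacet
 facet normal -0.061 0.518 -0.853
  outer loop
   vertex 0.8 0.8 0.2
   vertex 0.4 2.4 1.2
   vertex 1.0 2.8 1.4
  endloop
 endfacet
 facet normal 0.720 0.459 -0.521
  outer loop
   vertex 3.0 0.4 0.0
   vertex 3.8 3.0 3.4
   vertex 3.4 0.0 0.2
  endloop
 endfacet
 facet normal 0.391 0.685 -0.615
  outer loop
   vertex 3.0 0.4 0.0
   vertex 1.0 2.8 1.4
   vertex 3.8 3.0 3.4
  endloop
 endfacet
 facet normal -0.177 -0.576 -0.798
  outer loop
   vertex 3.0 0.4 0.0
   vertex 3.4 0.0 0.2
   vertex 0.8 0.8 0.2
  endloop
 endfacet
 facet normal 0.015 0.513 -0.858
  outer loop
   vertex 3.0 0.4 0.0
   vertex 0.8 0.8 0.2
   vertex 1.0 2.8 1.4
  endloop
 endfacet
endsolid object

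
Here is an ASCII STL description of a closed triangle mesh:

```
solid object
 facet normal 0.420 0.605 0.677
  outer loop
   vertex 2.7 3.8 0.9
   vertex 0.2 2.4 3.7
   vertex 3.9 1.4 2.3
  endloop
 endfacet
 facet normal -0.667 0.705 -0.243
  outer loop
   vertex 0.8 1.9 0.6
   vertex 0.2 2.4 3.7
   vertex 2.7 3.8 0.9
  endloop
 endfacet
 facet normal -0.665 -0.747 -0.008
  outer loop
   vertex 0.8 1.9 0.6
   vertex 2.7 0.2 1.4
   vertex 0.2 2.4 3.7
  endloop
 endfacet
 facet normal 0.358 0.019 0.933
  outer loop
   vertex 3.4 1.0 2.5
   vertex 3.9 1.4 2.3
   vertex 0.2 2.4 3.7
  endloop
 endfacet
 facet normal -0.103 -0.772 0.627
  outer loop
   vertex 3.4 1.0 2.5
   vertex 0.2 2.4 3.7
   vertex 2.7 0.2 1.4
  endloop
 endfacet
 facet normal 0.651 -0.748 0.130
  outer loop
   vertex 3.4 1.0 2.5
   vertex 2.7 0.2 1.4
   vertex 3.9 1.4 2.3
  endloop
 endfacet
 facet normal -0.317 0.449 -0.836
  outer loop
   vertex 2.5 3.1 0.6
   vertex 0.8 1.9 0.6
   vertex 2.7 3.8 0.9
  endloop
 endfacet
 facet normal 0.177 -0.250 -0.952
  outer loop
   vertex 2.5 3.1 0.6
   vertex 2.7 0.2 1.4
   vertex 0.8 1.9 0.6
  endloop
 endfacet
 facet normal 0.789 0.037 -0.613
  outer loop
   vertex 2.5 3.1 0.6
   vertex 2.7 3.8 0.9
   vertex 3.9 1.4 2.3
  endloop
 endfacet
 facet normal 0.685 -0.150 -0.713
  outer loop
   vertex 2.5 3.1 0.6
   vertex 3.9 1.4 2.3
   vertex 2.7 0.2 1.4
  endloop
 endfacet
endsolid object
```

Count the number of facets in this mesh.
10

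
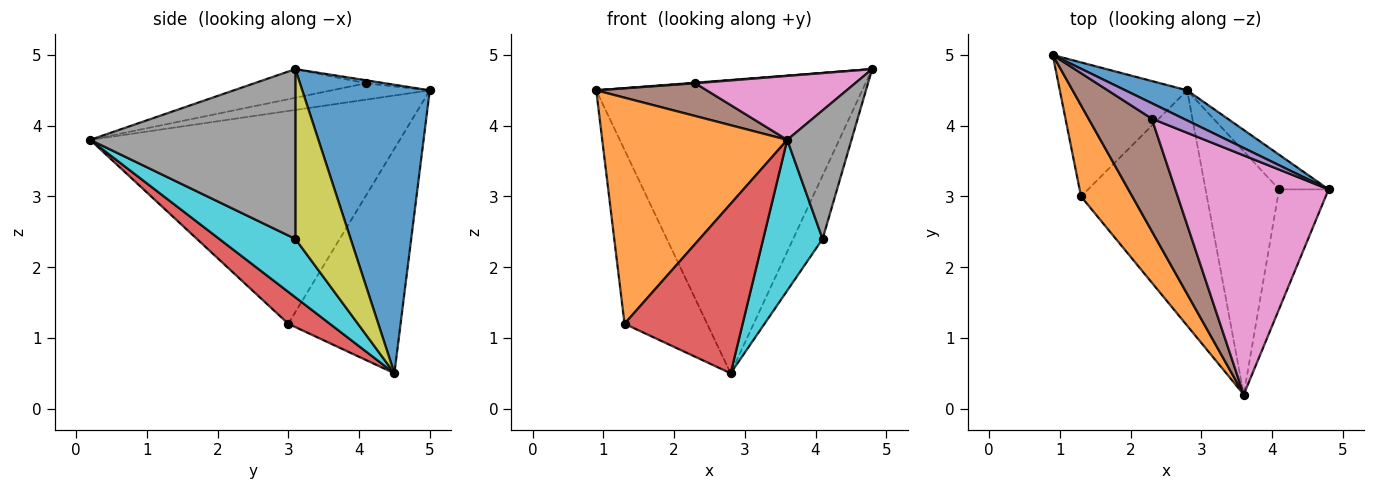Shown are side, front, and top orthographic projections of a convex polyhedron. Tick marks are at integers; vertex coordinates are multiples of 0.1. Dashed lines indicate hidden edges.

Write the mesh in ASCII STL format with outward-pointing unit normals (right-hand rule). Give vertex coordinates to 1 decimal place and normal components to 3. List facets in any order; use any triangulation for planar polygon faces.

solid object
 facet normal 0.430 0.898 0.092
  outer loop
   vertex 2.8 4.5 0.5
   vertex 0.9 5.0 4.5
   vertex 4.8 3.1 4.8
  endloop
 endfacet
 facet normal -0.841 -0.502 0.203
  outer loop
   vertex 1.3 3.0 1.2
   vertex 3.6 0.2 3.8
   vertex 0.9 5.0 4.5
  endloop
 endfacet
 facet normal -0.733 0.539 -0.415
  outer loop
   vertex 1.3 3.0 1.2
   vertex 0.9 5.0 4.5
   vertex 2.8 4.5 0.5
  endloop
 endfacet
 facet normal 0.202 -0.572 -0.795
  outer loop
   vertex 1.3 3.0 1.2
   vertex 2.8 4.5 0.5
   vertex 3.6 0.2 3.8
  endloop
 endfacet
 facet normal -0.094 -0.035 0.995
  outer loop
   vertex 2.3 4.1 4.6
   vertex 4.8 3.1 4.8
   vertex 0.9 5.0 4.5
  endloop
 endfacet
 facet normal -0.241 -0.271 0.932
  outer loop
   vertex 2.3 4.1 4.6
   vertex 0.9 5.0 4.5
   vertex 3.6 0.2 3.8
  endloop
 endfacet
 facet normal -0.178 -0.254 0.951
  outer loop
   vertex 2.3 4.1 4.6
   vertex 3.6 0.2 3.8
   vertex 4.8 3.1 4.8
  endloop
 endfacet
 facet normal 0.919 -0.288 -0.268
  outer loop
   vertex 4.1 3.1 2.4
   vertex 4.8 3.1 4.8
   vertex 3.6 0.2 3.8
  endloop
 endfacet
 facet normal 0.855 0.455 -0.249
  outer loop
   vertex 4.1 3.1 2.4
   vertex 2.8 4.5 0.5
   vertex 4.8 3.1 4.8
  endloop
 endfacet
 facet normal 0.560 -0.437 -0.705
  outer loop
   vertex 4.1 3.1 2.4
   vertex 3.6 0.2 3.8
   vertex 2.8 4.5 0.5
  endloop
 endfacet
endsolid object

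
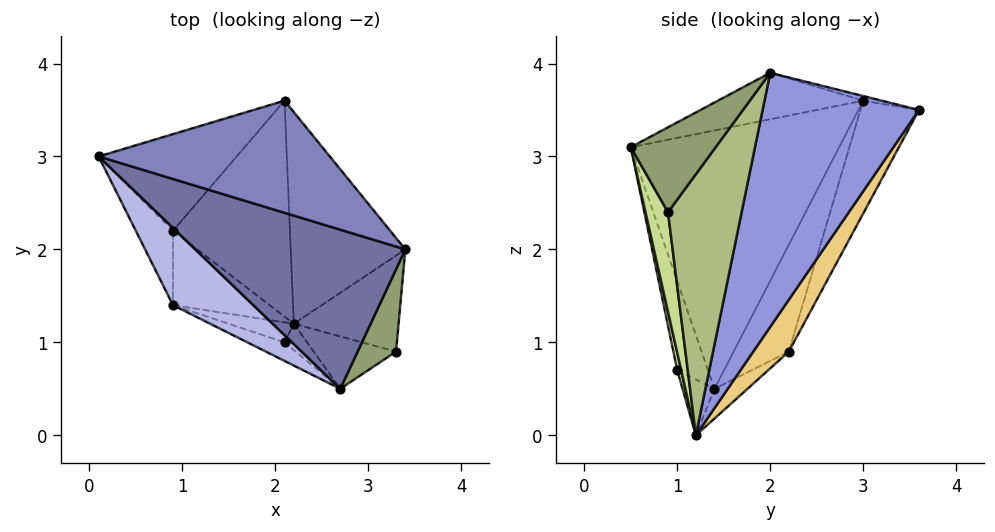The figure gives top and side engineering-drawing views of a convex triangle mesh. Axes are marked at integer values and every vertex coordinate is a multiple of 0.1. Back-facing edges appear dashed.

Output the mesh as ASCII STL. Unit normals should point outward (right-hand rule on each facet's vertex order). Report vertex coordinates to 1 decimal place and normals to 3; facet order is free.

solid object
 facet normal -0.199 -0.387 0.900
  outer loop
   vertex 2.7 0.5 3.1
   vertex 3.4 2.0 3.9
   vertex 0.1 3.0 3.6
  endloop
 endfacet
 facet normal -0.020 0.227 0.974
  outer loop
   vertex 2.1 3.6 3.5
   vertex 0.1 3.0 3.6
   vertex 3.4 2.0 3.9
  endloop
 endfacet
 facet normal 0.769 0.538 -0.347
  outer loop
   vertex 2.1 3.6 3.5
   vertex 3.4 2.0 3.9
   vertex 2.2 1.2 0.0
  endloop
 endfacet
 facet normal -0.658 -0.725 0.204
  outer loop
   vertex 0.9 1.4 0.5
   vertex 2.7 0.5 3.1
   vertex 0.1 3.0 3.6
  endloop
 endfacet
 facet normal 0.766 -0.542 0.346
  outer loop
   vertex 3.3 0.9 2.4
   vertex 3.4 2.0 3.9
   vertex 2.7 0.5 3.1
  endloop
 endfacet
 facet normal 0.855 0.390 -0.343
  outer loop
   vertex 3.3 0.9 2.4
   vertex 2.2 1.2 0.0
   vertex 3.4 2.0 3.9
  endloop
 endfacet
 facet normal 0.311 -0.915 -0.257
  outer loop
   vertex 3.3 0.9 2.4
   vertex 2.7 0.5 3.1
   vertex 2.2 1.2 0.0
  endloop
 endfacet
 facet normal 0.187 -0.951 -0.245
  outer loop
   vertex 2.1 1.0 0.7
   vertex 2.2 1.2 0.0
   vertex 2.7 0.5 3.1
  endloop
 endfacet
 facet normal -0.295 -0.947 -0.124
  outer loop
   vertex 2.1 1.0 0.7
   vertex 2.7 0.5 3.1
   vertex 0.9 1.4 0.5
  endloop
 endfacet
 facet normal -0.256 -0.919 -0.299
  outer loop
   vertex 2.1 1.0 0.7
   vertex 0.9 1.4 0.5
   vertex 2.2 1.2 0.0
  endloop
 endfacet
 facet normal 0.241 0.804 -0.544
  outer loop
   vertex 0.9 2.2 0.9
   vertex 2.1 3.6 3.5
   vertex 2.2 1.2 0.0
  endloop
 endfacet
 facet normal -0.265 0.431 -0.862
  outer loop
   vertex 0.9 2.2 0.9
   vertex 2.2 1.2 0.0
   vertex 0.9 1.4 0.5
  endloop
 endfacet
 facet normal -0.285 0.893 -0.349
  outer loop
   vertex 0.9 2.2 0.9
   vertex 0.1 3.0 3.6
   vertex 2.1 3.6 3.5
  endloop
 endfacet
 facet normal -0.932 0.162 -0.324
  outer loop
   vertex 0.9 2.2 0.9
   vertex 0.9 1.4 0.5
   vertex 0.1 3.0 3.6
  endloop
 endfacet
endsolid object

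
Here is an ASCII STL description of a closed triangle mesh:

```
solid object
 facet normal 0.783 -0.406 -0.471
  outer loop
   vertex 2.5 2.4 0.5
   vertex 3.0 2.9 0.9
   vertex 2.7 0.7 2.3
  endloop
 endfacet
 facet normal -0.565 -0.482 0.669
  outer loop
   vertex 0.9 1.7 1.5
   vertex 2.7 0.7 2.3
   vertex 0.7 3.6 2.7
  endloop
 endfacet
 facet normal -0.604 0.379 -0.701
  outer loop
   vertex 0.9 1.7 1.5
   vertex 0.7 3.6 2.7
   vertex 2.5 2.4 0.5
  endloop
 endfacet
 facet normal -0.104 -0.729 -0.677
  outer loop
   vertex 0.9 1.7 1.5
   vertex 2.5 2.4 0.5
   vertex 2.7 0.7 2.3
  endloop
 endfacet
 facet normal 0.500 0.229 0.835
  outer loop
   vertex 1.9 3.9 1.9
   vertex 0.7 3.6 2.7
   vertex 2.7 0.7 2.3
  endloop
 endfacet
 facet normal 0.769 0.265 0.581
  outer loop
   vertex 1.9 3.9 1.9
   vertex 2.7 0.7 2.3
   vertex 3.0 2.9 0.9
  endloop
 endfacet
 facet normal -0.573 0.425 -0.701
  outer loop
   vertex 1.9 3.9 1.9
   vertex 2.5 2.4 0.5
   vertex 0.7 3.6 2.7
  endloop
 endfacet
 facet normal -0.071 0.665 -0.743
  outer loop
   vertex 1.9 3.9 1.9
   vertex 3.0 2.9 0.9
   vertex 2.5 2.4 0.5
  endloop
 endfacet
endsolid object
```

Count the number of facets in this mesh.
8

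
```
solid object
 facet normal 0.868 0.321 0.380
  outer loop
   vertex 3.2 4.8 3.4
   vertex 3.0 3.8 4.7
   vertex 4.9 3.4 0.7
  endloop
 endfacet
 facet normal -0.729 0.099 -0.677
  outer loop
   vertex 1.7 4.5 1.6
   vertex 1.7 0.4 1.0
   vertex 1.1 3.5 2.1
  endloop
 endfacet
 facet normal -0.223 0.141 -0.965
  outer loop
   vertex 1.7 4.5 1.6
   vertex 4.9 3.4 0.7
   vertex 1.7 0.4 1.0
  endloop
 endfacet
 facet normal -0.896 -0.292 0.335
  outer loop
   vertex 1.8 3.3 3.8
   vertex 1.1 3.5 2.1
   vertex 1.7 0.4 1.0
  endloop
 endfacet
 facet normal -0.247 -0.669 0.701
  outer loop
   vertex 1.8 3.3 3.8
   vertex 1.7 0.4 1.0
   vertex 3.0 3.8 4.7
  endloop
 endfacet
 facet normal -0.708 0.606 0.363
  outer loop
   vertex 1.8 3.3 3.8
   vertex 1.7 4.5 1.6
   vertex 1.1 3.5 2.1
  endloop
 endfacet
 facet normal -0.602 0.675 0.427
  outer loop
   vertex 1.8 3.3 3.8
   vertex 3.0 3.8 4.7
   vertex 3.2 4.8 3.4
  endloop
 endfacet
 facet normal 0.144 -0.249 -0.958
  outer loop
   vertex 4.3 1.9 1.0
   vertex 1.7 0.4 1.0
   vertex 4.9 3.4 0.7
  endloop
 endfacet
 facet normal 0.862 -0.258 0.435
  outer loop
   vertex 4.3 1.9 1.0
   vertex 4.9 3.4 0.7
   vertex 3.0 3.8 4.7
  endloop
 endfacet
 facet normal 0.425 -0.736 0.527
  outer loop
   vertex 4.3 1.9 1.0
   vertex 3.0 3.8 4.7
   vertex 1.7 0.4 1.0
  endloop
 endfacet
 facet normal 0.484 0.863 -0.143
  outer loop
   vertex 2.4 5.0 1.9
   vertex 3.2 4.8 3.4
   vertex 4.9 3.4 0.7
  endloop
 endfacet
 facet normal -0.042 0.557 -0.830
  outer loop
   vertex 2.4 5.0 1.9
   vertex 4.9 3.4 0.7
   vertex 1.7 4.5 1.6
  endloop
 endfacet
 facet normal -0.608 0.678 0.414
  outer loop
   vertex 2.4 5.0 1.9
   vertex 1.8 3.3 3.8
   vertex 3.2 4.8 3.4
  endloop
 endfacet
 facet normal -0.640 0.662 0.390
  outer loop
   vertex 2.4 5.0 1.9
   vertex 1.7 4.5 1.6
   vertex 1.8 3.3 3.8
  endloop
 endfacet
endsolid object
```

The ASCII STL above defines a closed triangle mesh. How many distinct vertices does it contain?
9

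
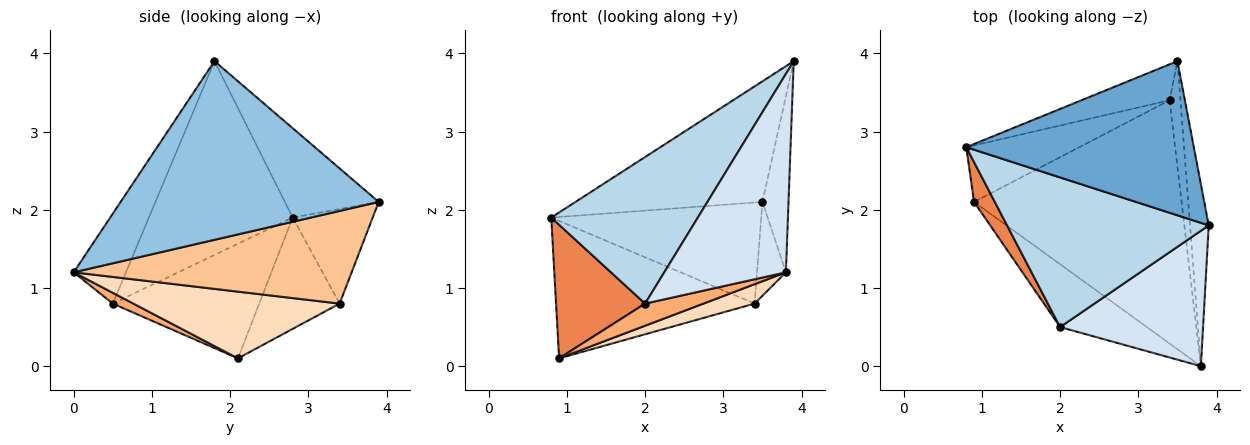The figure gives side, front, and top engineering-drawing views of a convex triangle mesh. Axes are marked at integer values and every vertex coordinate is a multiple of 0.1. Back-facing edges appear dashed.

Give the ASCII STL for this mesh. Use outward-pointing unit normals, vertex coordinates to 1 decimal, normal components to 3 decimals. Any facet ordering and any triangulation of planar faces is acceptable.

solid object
 facet normal -0.296 0.589 0.752
  outer loop
   vertex 3.5 3.9 2.1
   vertex 0.8 2.8 1.9
   vertex 3.9 1.8 3.9
  endloop
 endfacet
 facet normal 0.990 0.100 -0.103
  outer loop
   vertex 3.8 0.0 1.2
   vertex 3.5 3.9 2.1
   vertex 3.9 1.8 3.9
  endloop
 endfacet
 facet normal -0.566 -0.577 0.589
  outer loop
   vertex 2.0 0.5 0.8
   vertex 3.9 1.8 3.9
   vertex 0.8 2.8 1.9
  endloop
 endfacet
 facet normal -0.334 -0.778 0.531
  outer loop
   vertex 2.0 0.5 0.8
   vertex 3.8 0.0 1.2
   vertex 3.9 1.8 3.9
  endloop
 endfacet
 facet normal -0.844 -0.514 0.153
  outer loop
   vertex 2.0 0.5 0.8
   vertex 0.8 2.8 1.9
   vertex 0.9 2.1 0.1
  endloop
 endfacet
 facet normal 0.117 -0.330 -0.937
  outer loop
   vertex 2.0 0.5 0.8
   vertex 0.9 2.1 0.1
   vertex 3.8 0.0 1.2
  endloop
 endfacet
 facet normal 0.988 0.103 -0.115
  outer loop
   vertex 3.4 3.4 0.8
   vertex 3.5 3.9 2.1
   vertex 3.8 0.0 1.2
  endloop
 endfacet
 facet normal 0.305 -0.076 -0.949
  outer loop
   vertex 3.4 3.4 0.8
   vertex 3.8 0.0 1.2
   vertex 0.9 2.1 0.1
  endloop
 endfacet
 facet normal -0.338 0.887 -0.315
  outer loop
   vertex 3.4 3.4 0.8
   vertex 0.8 2.8 1.9
   vertex 3.5 3.9 2.1
  endloop
 endfacet
 facet normal -0.351 0.866 -0.356
  outer loop
   vertex 3.4 3.4 0.8
   vertex 0.9 2.1 0.1
   vertex 0.8 2.8 1.9
  endloop
 endfacet
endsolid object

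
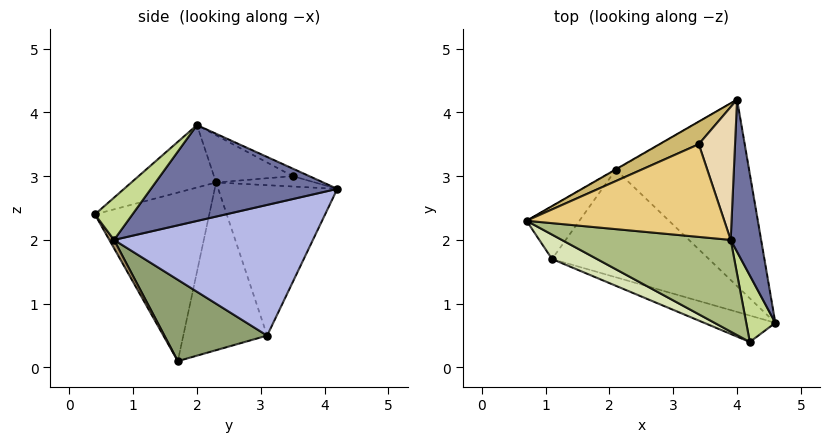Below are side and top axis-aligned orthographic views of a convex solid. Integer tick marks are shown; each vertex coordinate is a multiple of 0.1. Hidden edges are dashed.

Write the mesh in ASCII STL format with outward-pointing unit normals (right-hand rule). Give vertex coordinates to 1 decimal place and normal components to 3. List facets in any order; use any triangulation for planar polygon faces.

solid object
 facet normal 0.949 0.094 0.301
  outer loop
   vertex 3.9 2.0 3.8
   vertex 4.6 0.7 2.0
   vertex 4.0 4.2 2.8
  endloop
 endfacet
 facet normal -0.499 0.867 -0.002
  outer loop
   vertex 2.1 3.1 0.5
   vertex 0.7 2.3 2.9
   vertex 4.0 4.2 2.8
  endloop
 endfacet
 facet normal -0.757 0.609 -0.239
  outer loop
   vertex 2.1 3.1 0.5
   vertex 1.1 1.7 0.1
   vertex 0.7 2.3 2.9
  endloop
 endfacet
 facet normal 0.674 0.273 -0.687
  outer loop
   vertex 2.1 3.1 0.5
   vertex 4.0 4.2 2.8
   vertex 4.6 0.7 2.0
  endloop
 endfacet
 facet normal 0.459 -0.075 -0.885
  outer loop
   vertex 2.1 3.1 0.5
   vertex 4.6 0.7 2.0
   vertex 1.1 1.7 0.1
  endloop
 endfacet
 facet normal -0.260 -0.663 0.702
  outer loop
   vertex 4.2 0.4 2.4
   vertex 3.9 2.0 3.8
   vertex 0.7 2.3 2.9
  endloop
 endfacet
 facet normal 0.779 -0.323 0.537
  outer loop
   vertex 4.2 0.4 2.4
   vertex 4.6 0.7 2.0
   vertex 3.9 2.0 3.8
  endloop
 endfacet
 facet normal -0.460 -0.879 0.123
  outer loop
   vertex 4.2 0.4 2.4
   vertex 0.7 2.3 2.9
   vertex 1.1 1.7 0.1
  endloop
 endfacet
 facet normal 0.065 -0.829 -0.556
  outer loop
   vertex 4.2 0.4 2.4
   vertex 1.1 1.7 0.1
   vertex 4.6 0.7 2.0
  endloop
 endfacet
 facet normal -0.229 0.444 0.866
  outer loop
   vertex 3.4 3.5 3.0
   vertex 4.0 4.2 2.8
   vertex 0.7 2.3 2.9
  endloop
 endfacet
 facet normal -0.212 0.404 0.890
  outer loop
   vertex 3.4 3.5 3.0
   vertex 0.7 2.3 2.9
   vertex 3.9 2.0 3.8
  endloop
 endfacet
 facet normal -0.185 0.414 0.891
  outer loop
   vertex 3.4 3.5 3.0
   vertex 3.9 2.0 3.8
   vertex 4.0 4.2 2.8
  endloop
 endfacet
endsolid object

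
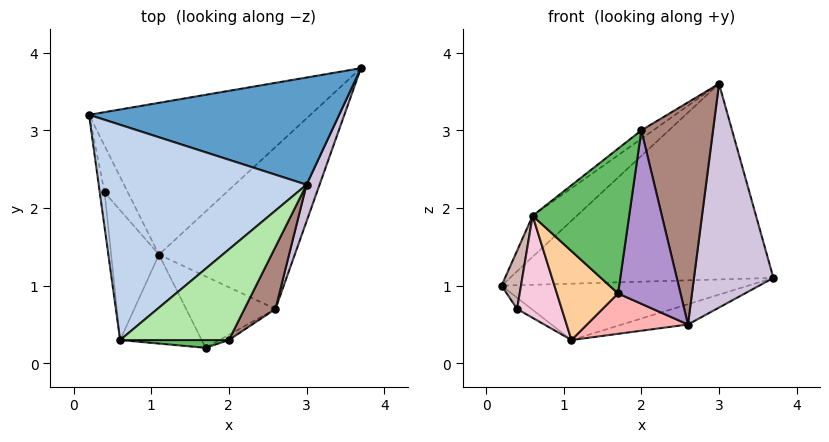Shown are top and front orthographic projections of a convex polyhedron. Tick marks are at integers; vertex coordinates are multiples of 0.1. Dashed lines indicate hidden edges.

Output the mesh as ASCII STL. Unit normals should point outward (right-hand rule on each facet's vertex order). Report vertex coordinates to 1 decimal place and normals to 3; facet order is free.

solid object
 facet normal -0.162 0.866 0.474
  outer loop
   vertex 3.0 2.3 3.6
   vertex 3.7 3.8 1.1
   vertex 0.2 3.2 1.0
  endloop
 endfacet
 facet normal -0.648 0.143 0.748
  outer loop
   vertex 0.6 0.3 1.9
   vertex 3.0 2.3 3.6
   vertex 0.2 3.2 1.0
  endloop
 endfacet
 facet normal -0.033 0.348 -0.937
  outer loop
   vertex 1.1 1.4 0.3
   vertex 0.2 3.2 1.0
   vertex 3.7 3.8 1.1
  endloop
 endfacet
 facet normal -0.577 -0.577 -0.577
  outer loop
   vertex 1.1 1.4 0.3
   vertex 1.7 0.2 0.9
   vertex 0.6 0.3 1.9
  endloop
 endfacet
 facet normal -0.042 -0.998 0.054
  outer loop
   vertex 2.0 0.3 3.0
   vertex 0.6 0.3 1.9
   vertex 1.7 0.2 0.9
  endloop
 endfacet
 facet normal -0.616 0.073 0.784
  outer loop
   vertex 2.0 0.3 3.0
   vertex 3.0 2.3 3.6
   vertex 0.6 0.3 1.9
  endloop
 endfacet
 facet normal 0.187 0.122 -0.975
  outer loop
   vertex 2.6 0.7 0.5
   vertex 1.1 1.4 0.3
   vertex 3.7 3.8 1.1
  endloop
 endfacet
 facet normal -0.113 -0.489 -0.865
  outer loop
   vertex 2.6 0.7 0.5
   vertex 1.7 0.2 0.9
   vertex 1.1 1.4 0.3
  endloop
 endfacet
 facet normal 0.477 -0.879 -0.026
  outer loop
   vertex 2.6 0.7 0.5
   vertex 2.0 0.3 3.0
   vertex 1.7 0.2 0.9
  endloop
 endfacet
 facet normal 0.937 -0.344 0.056
  outer loop
   vertex 2.6 0.7 0.5
   vertex 3.7 3.8 1.1
   vertex 3.0 2.3 3.6
  endloop
 endfacet
 facet normal 0.870 -0.475 0.133
  outer loop
   vertex 2.6 0.7 0.5
   vertex 3.0 2.3 3.6
   vertex 2.0 0.3 3.0
  endloop
 endfacet
 facet normal -0.981 -0.166 -0.100
  outer loop
   vertex 0.4 2.2 0.7
   vertex 0.6 0.3 1.9
   vertex 0.2 3.2 1.0
  endloop
 endfacet
 facet normal -0.277 0.225 -0.934
  outer loop
   vertex 0.4 2.2 0.7
   vertex 0.2 3.2 1.0
   vertex 1.1 1.4 0.3
  endloop
 endfacet
 facet normal -0.756 -0.404 -0.514
  outer loop
   vertex 0.4 2.2 0.7
   vertex 1.1 1.4 0.3
   vertex 0.6 0.3 1.9
  endloop
 endfacet
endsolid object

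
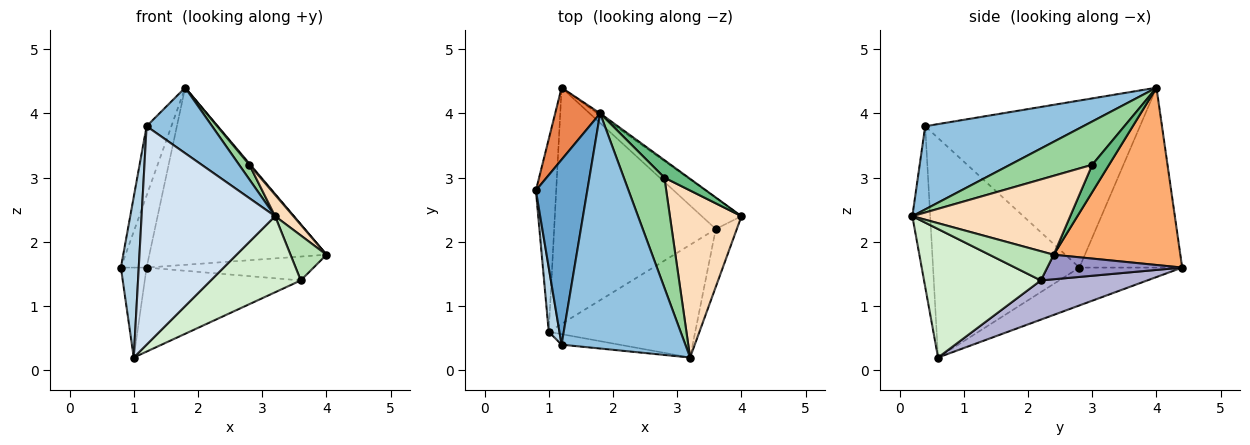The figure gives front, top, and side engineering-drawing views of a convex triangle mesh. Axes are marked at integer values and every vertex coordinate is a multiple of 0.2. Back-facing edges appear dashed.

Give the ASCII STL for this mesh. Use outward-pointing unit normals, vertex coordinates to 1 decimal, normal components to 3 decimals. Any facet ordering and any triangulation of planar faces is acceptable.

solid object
 facet normal -0.950 0.110 0.292
  outer loop
   vertex 1.2 0.4 3.8
   vertex 1.8 4.0 4.4
   vertex 0.8 2.8 1.6
  endloop
 endfacet
 facet normal 0.543 -0.225 0.809
  outer loop
   vertex 1.2 0.4 3.8
   vertex 3.2 0.2 2.4
   vertex 1.8 4.0 4.4
  endloop
 endfacet
 facet normal -0.991 -0.121 0.048
  outer loop
   vertex 1.0 0.6 0.2
   vertex 1.2 0.4 3.8
   vertex 0.8 2.8 1.6
  endloop
 endfacet
 facet normal -0.132 -0.990 -0.048
  outer loop
   vertex 1.0 0.6 0.2
   vertex 3.2 0.2 2.4
   vertex 1.2 0.4 3.8
  endloop
 endfacet
 facet normal -0.943 0.236 0.236
  outer loop
   vertex 1.2 4.4 1.6
   vertex 0.8 2.8 1.6
   vertex 1.8 4.0 4.4
  endloop
 endfacet
 facet normal 0.582 0.813 -0.008
  outer loop
   vertex 1.2 4.4 1.6
   vertex 1.8 4.0 4.4
   vertex 4.0 2.4 1.8
  endloop
 endfacet
 facet normal -0.861 0.215 -0.461
  outer loop
   vertex 1.2 4.4 1.6
   vertex 1.0 0.6 0.2
   vertex 0.8 2.8 1.6
  endloop
 endfacet
 facet normal 0.738 -0.086 0.669
  outer loop
   vertex 2.8 3.0 3.2
   vertex 3.2 0.2 2.4
   vertex 4.0 2.4 1.8
  endloop
 endfacet
 facet normal 0.749 -0.044 0.661
  outer loop
   vertex 2.8 3.0 3.2
   vertex 4.0 2.4 1.8
   vertex 1.8 4.0 4.4
  endloop
 endfacet
 facet normal 0.727 -0.091 0.681
  outer loop
   vertex 2.8 3.0 3.2
   vertex 1.8 4.0 4.4
   vertex 3.2 0.2 2.4
  endloop
 endfacet
 facet normal 0.739 -0.414 -0.532
  outer loop
   vertex 3.6 2.2 1.4
   vertex 4.0 2.4 1.8
   vertex 3.2 0.2 2.4
  endloop
 endfacet
 facet normal 0.588 -0.453 -0.670
  outer loop
   vertex 3.6 2.2 1.4
   vertex 3.2 0.2 2.4
   vertex 1.0 0.6 0.2
  endloop
 endfacet
 facet normal 0.440 0.545 -0.713
  outer loop
   vertex 3.6 2.2 1.4
   vertex 1.2 4.4 1.6
   vertex 4.0 2.4 1.8
  endloop
 endfacet
 facet normal 0.223 0.327 -0.918
  outer loop
   vertex 3.6 2.2 1.4
   vertex 1.0 0.6 0.2
   vertex 1.2 4.4 1.6
  endloop
 endfacet
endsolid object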